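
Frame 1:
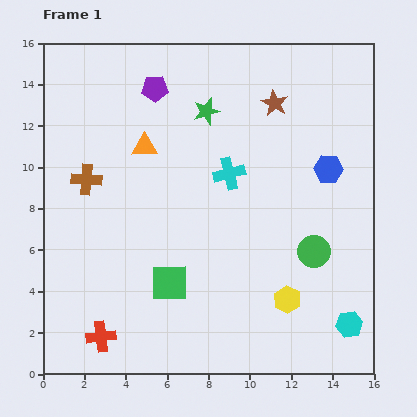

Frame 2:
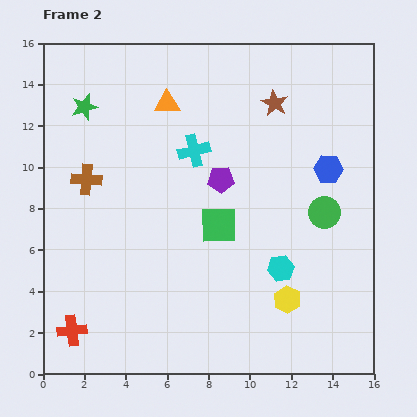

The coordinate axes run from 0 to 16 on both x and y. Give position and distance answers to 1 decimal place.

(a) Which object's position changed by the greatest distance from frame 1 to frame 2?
the green star

(moved 5.9; next 5.4)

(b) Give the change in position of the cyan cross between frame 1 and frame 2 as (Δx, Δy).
(-1.7, 1.1)

The cyan cross was at (9.0, 9.7) in frame 1 and (7.3, 10.8) in frame 2.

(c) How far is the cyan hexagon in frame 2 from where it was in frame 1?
4.3

The cyan hexagon moved from (14.8, 2.4) to (11.5, 5.1), a distance of √(3.3² + 2.7²) ≈ 4.3.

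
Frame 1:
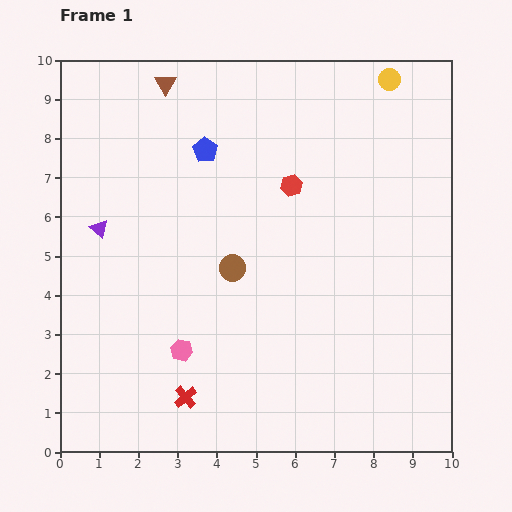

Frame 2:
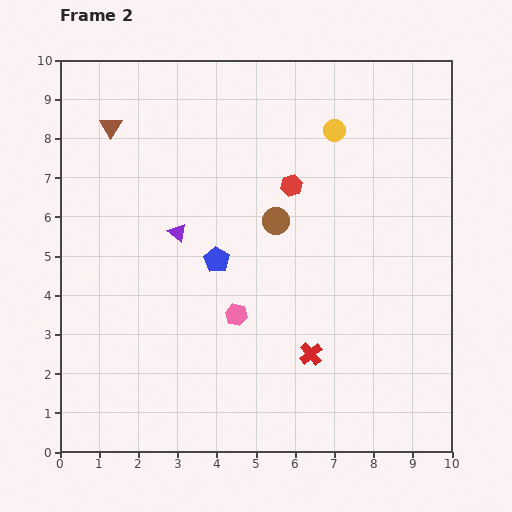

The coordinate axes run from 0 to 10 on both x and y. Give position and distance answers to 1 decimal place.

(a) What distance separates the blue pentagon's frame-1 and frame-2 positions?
2.8

The blue pentagon moved from (3.7, 7.7) to (4.0, 4.9), a distance of √(0.3² + 2.8²) ≈ 2.8.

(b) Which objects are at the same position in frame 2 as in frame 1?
the red hexagon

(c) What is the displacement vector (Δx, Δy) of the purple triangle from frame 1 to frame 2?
(2.0, -0.1)

The purple triangle was at (1.0, 5.7) in frame 1 and (3.0, 5.6) in frame 2.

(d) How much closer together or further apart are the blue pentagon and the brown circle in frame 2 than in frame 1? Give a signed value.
-1.3

Distance in frame 1: 3.1. Distance in frame 2: 1.8.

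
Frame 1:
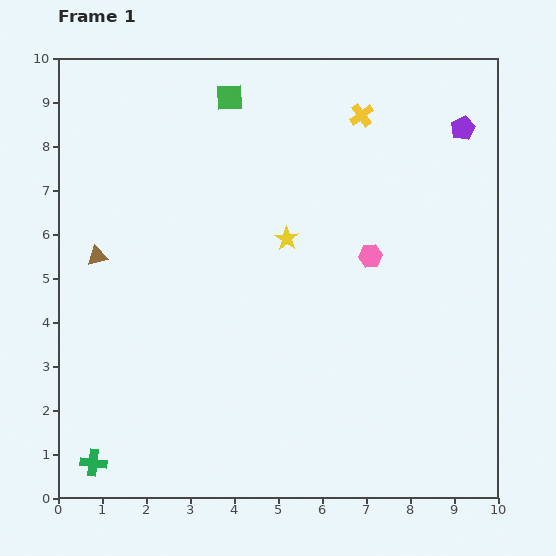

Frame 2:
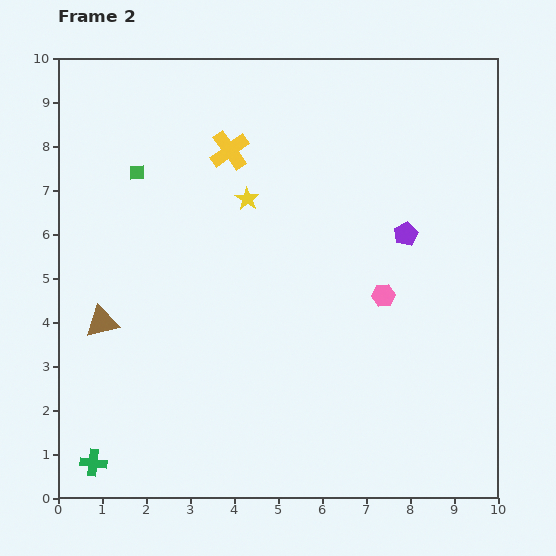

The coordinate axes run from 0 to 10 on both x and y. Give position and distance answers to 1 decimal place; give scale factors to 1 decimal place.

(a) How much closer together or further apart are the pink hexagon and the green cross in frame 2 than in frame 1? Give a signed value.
-0.3

Distance in frame 1: 7.9. Distance in frame 2: 7.6.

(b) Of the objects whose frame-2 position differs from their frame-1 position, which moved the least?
the pink hexagon

(moved 0.9)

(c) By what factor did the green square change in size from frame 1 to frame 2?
0.6×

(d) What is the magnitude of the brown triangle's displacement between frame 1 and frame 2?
1.5

The brown triangle moved from (0.9, 5.5) to (1.0, 4.0), a distance of √(0.1² + 1.5²) ≈ 1.5.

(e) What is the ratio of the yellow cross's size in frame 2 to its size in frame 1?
1.6×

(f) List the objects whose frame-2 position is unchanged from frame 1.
the green cross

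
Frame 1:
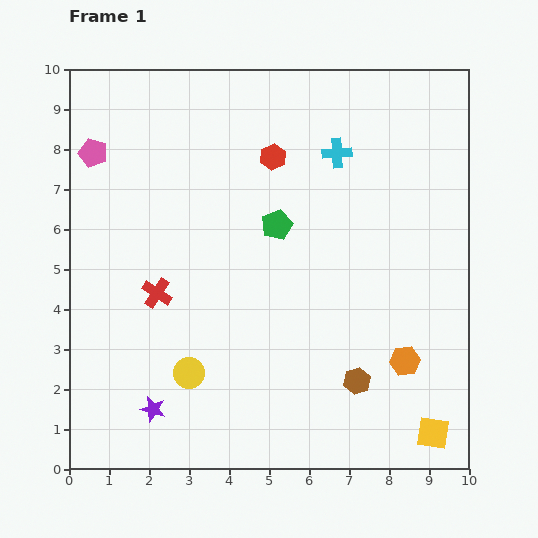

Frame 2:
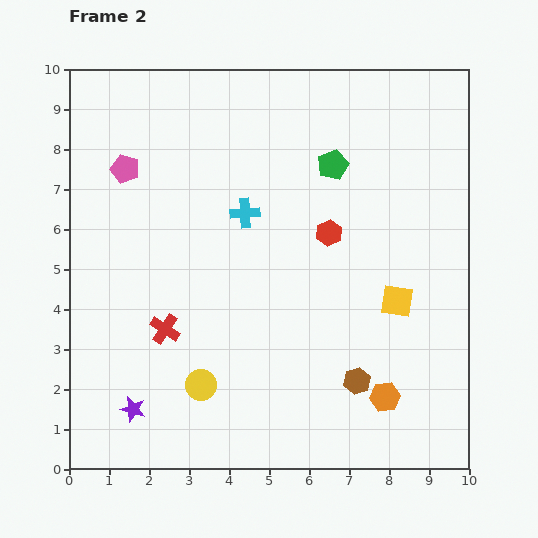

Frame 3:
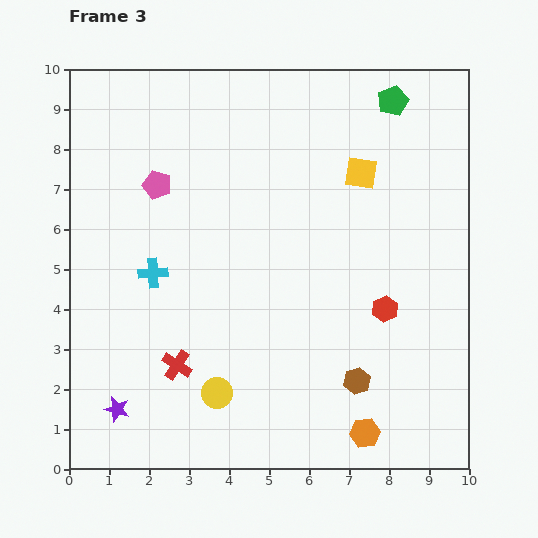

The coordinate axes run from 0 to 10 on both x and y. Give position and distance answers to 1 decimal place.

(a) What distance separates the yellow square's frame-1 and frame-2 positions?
3.4

The yellow square moved from (9.1, 0.9) to (8.2, 4.2), a distance of √(0.9² + 3.3²) ≈ 3.4.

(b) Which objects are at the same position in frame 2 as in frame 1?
the brown hexagon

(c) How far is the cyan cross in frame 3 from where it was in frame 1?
5.5

The cyan cross moved from (6.7, 7.9) to (2.1, 4.9), a distance of √(4.6² + 3.0²) ≈ 5.5.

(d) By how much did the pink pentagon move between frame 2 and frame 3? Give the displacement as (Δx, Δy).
(0.8, -0.4)

The pink pentagon was at (1.4, 7.5) in frame 2 and (2.2, 7.1) in frame 3.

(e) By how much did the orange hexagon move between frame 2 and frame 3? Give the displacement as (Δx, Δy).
(-0.5, -0.9)

The orange hexagon was at (7.9, 1.8) in frame 2 and (7.4, 0.9) in frame 3.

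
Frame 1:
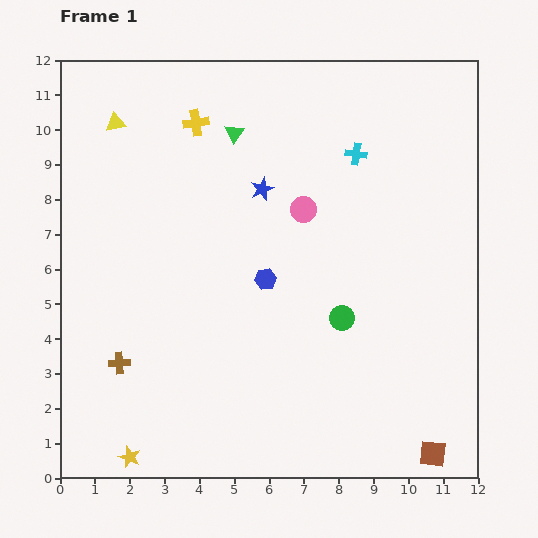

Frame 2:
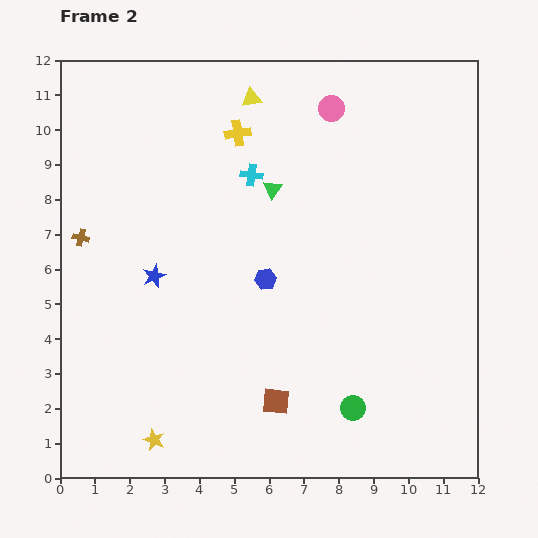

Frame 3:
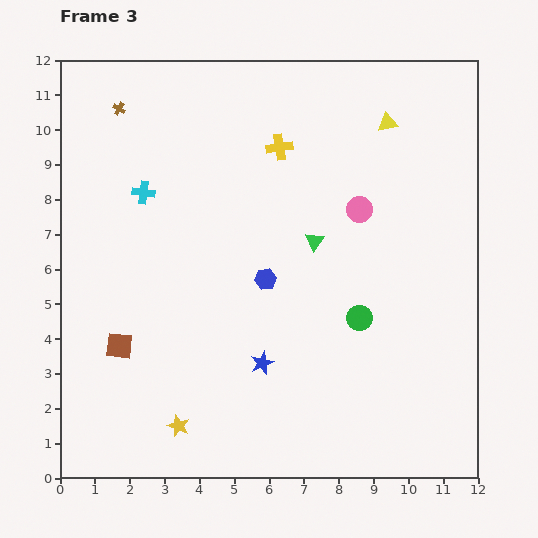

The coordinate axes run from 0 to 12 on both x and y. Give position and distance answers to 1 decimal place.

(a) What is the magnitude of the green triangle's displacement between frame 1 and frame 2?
1.9

The green triangle moved from (5.0, 9.9) to (6.1, 8.3), a distance of √(1.1² + 1.6²) ≈ 1.9.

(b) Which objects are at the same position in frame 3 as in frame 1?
the blue hexagon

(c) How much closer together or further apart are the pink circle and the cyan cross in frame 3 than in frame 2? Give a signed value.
+3.2

Distance in frame 2: 3.0. Distance in frame 3: 6.2.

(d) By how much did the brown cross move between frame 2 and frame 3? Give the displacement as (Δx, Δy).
(1.1, 3.7)

The brown cross was at (0.6, 6.9) in frame 2 and (1.7, 10.6) in frame 3.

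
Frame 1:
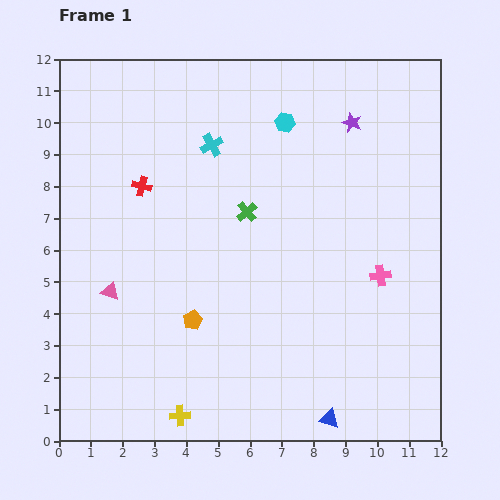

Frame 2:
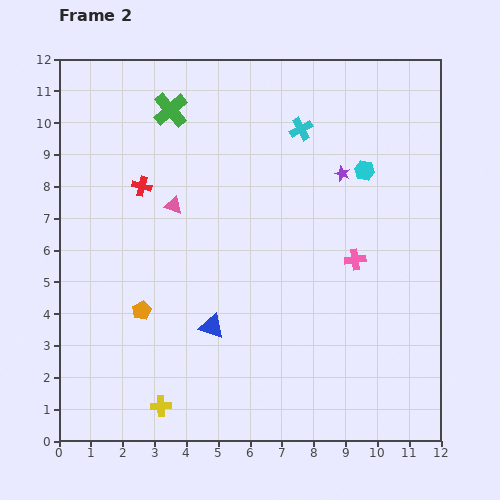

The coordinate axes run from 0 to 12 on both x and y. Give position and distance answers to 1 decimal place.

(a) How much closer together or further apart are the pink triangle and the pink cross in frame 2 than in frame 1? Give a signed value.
-2.6

Distance in frame 1: 8.5. Distance in frame 2: 5.9.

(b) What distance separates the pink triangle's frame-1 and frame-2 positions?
3.4

The pink triangle moved from (1.6, 4.7) to (3.6, 7.4), a distance of √(2.0² + 2.7²) ≈ 3.4.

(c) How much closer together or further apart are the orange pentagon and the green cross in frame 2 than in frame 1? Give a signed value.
+2.6

Distance in frame 1: 3.8. Distance in frame 2: 6.4.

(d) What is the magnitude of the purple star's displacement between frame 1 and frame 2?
1.6

The purple star moved from (9.2, 10.0) to (8.9, 8.4), a distance of √(0.3² + 1.6²) ≈ 1.6.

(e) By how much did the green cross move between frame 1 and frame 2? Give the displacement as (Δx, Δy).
(-2.4, 3.2)

The green cross was at (5.9, 7.2) in frame 1 and (3.5, 10.4) in frame 2.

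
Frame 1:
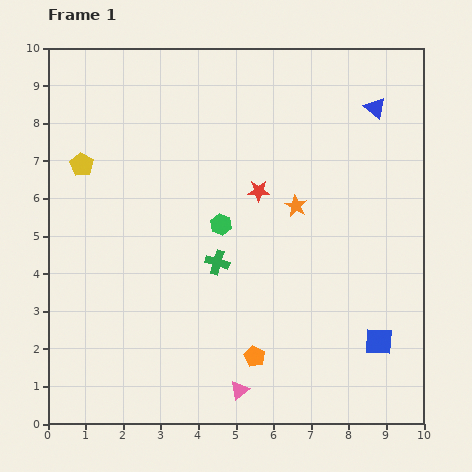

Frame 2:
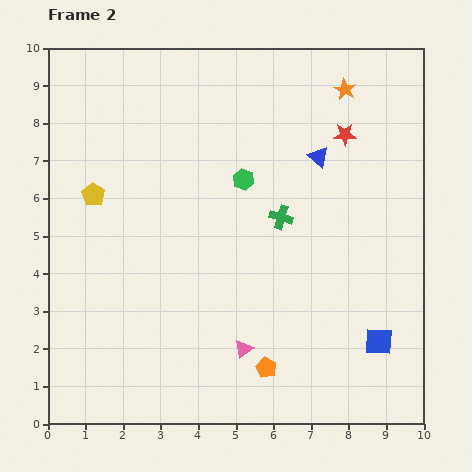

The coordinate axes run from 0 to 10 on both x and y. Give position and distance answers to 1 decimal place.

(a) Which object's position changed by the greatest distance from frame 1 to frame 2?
the orange star

(moved 3.4; next 2.7)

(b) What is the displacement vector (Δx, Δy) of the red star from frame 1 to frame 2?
(2.3, 1.5)

The red star was at (5.6, 6.2) in frame 1 and (7.9, 7.7) in frame 2.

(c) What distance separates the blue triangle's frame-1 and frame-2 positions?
2.0

The blue triangle moved from (8.7, 8.4) to (7.2, 7.1), a distance of √(1.5² + 1.3²) ≈ 2.0.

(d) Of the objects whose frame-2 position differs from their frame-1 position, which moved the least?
the orange pentagon

(moved 0.4)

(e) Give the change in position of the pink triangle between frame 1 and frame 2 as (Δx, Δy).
(0.1, 1.1)

The pink triangle was at (5.1, 0.9) in frame 1 and (5.2, 2.0) in frame 2.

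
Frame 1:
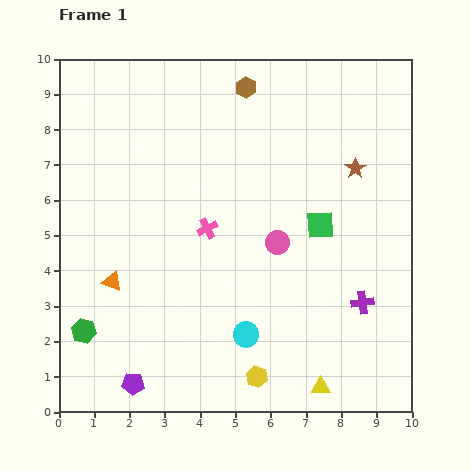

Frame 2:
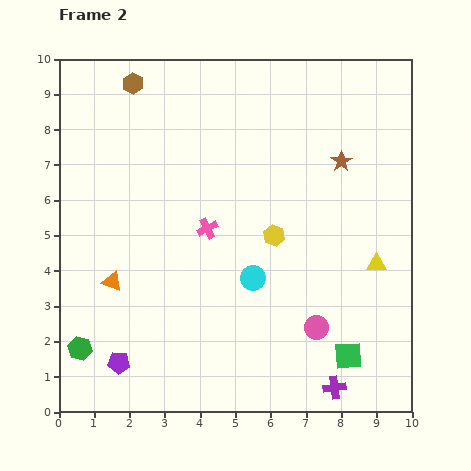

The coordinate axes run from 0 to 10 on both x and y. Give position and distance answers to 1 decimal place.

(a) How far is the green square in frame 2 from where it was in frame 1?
3.8

The green square moved from (7.4, 5.3) to (8.2, 1.6), a distance of √(0.8² + 3.7²) ≈ 3.8.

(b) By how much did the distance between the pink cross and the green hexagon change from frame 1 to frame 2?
+0.5

Distance in frame 1: 4.5. Distance in frame 2: 5.0.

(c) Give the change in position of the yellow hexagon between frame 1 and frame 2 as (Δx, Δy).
(0.5, 4.0)

The yellow hexagon was at (5.6, 1.0) in frame 1 and (6.1, 5.0) in frame 2.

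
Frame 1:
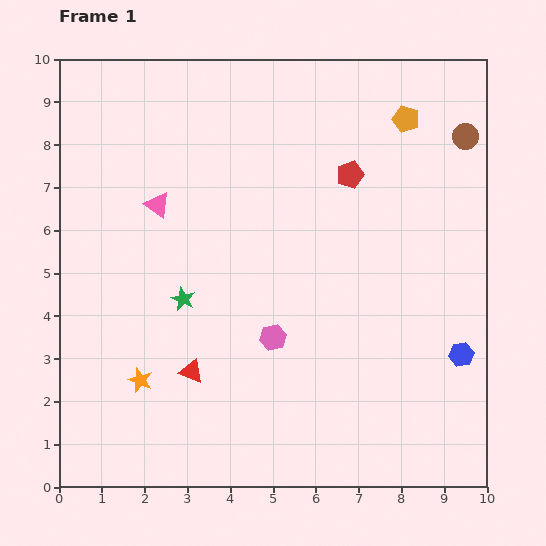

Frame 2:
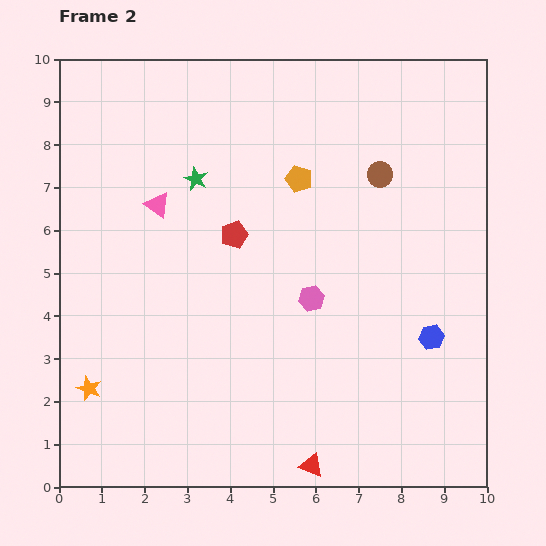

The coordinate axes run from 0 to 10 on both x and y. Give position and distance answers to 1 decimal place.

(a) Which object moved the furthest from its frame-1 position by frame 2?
the red triangle

(moved 3.6; next 3.0)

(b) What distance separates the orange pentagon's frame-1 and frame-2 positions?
2.9

The orange pentagon moved from (8.1, 8.6) to (5.6, 7.2), a distance of √(2.5² + 1.4²) ≈ 2.9.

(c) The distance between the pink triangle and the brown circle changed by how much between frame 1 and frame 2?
-2.2

Distance in frame 1: 7.4. Distance in frame 2: 5.2.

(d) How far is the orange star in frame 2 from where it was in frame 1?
1.2

The orange star moved from (1.9, 2.5) to (0.7, 2.3), a distance of √(1.2² + 0.2²) ≈ 1.2.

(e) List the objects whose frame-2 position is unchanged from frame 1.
the pink triangle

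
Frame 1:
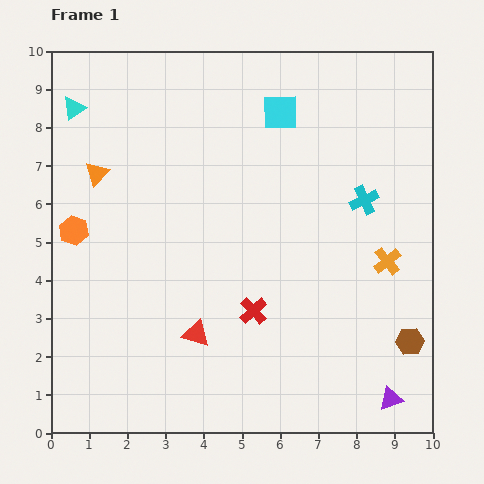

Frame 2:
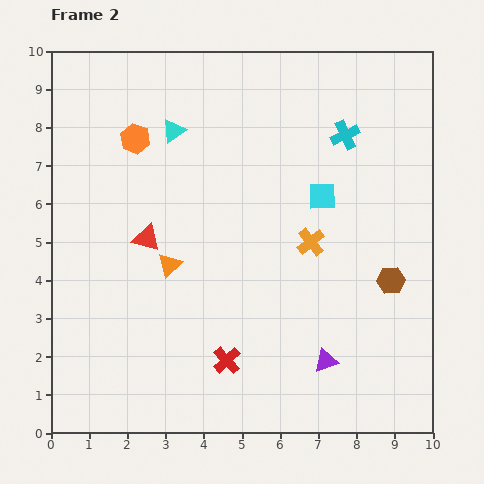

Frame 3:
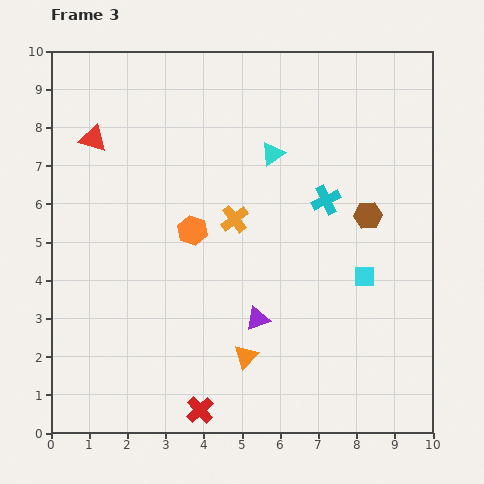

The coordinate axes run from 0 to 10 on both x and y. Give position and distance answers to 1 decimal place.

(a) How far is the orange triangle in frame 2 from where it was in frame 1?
3.1

The orange triangle moved from (1.2, 6.8) to (3.1, 4.4), a distance of √(1.9² + 2.4²) ≈ 3.1.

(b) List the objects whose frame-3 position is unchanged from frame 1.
none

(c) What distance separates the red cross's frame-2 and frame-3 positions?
1.5

The red cross moved from (4.6, 1.9) to (3.9, 0.6), a distance of √(0.7² + 1.3²) ≈ 1.5.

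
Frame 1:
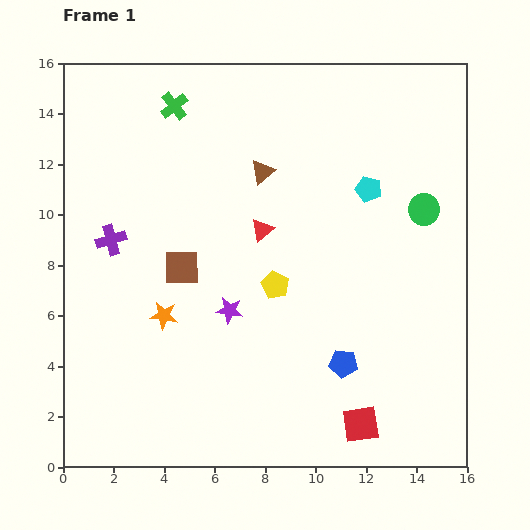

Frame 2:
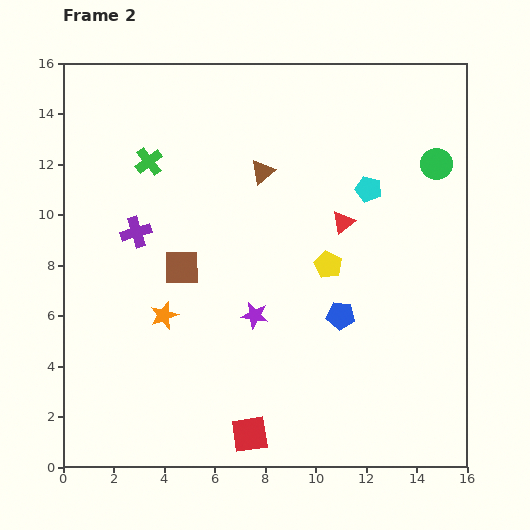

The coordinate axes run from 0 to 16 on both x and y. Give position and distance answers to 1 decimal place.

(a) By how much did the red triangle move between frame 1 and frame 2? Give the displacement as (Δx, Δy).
(3.2, 0.3)

The red triangle was at (7.9, 9.4) in frame 1 and (11.1, 9.7) in frame 2.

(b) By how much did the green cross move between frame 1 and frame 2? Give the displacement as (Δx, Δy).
(-1.0, -2.2)

The green cross was at (4.4, 14.3) in frame 1 and (3.4, 12.1) in frame 2.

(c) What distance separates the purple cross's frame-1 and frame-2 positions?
1.0

The purple cross moved from (1.9, 9.0) to (2.9, 9.3), a distance of √(1.0² + 0.3²) ≈ 1.0.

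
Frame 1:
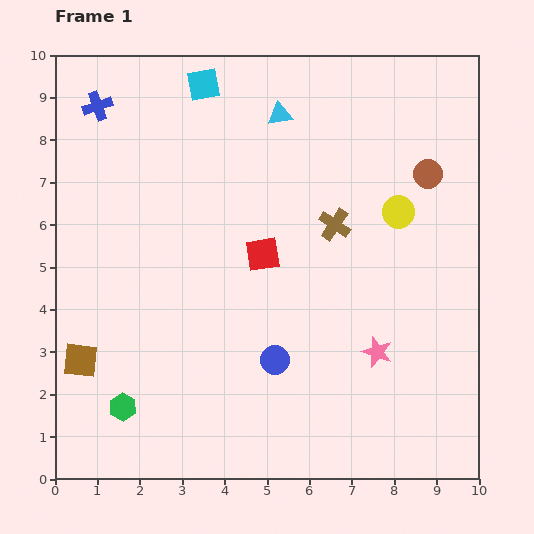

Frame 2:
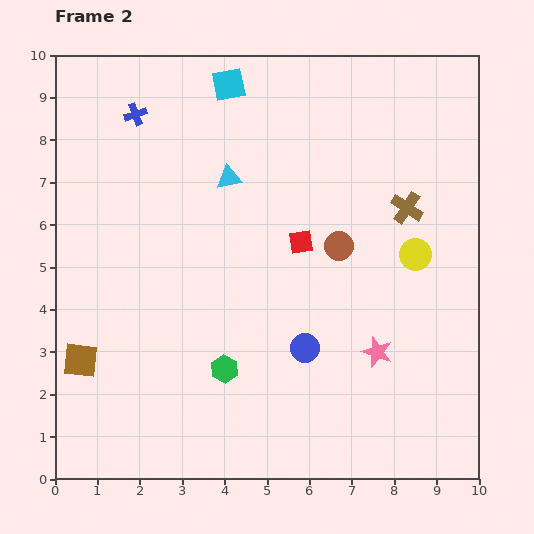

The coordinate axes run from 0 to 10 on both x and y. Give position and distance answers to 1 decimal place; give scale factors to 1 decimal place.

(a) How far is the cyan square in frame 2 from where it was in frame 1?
0.6

The cyan square moved from (3.5, 9.3) to (4.1, 9.3), a distance of √(0.6² + 0.0²) ≈ 0.6.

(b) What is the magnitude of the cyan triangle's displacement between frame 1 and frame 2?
1.9

The cyan triangle moved from (5.3, 8.6) to (4.1, 7.1), a distance of √(1.2² + 1.5²) ≈ 1.9.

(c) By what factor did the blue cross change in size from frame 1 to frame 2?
0.8×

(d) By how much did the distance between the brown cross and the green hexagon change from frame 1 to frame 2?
-0.9

Distance in frame 1: 6.6. Distance in frame 2: 5.7.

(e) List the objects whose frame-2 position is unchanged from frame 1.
the brown square, the pink star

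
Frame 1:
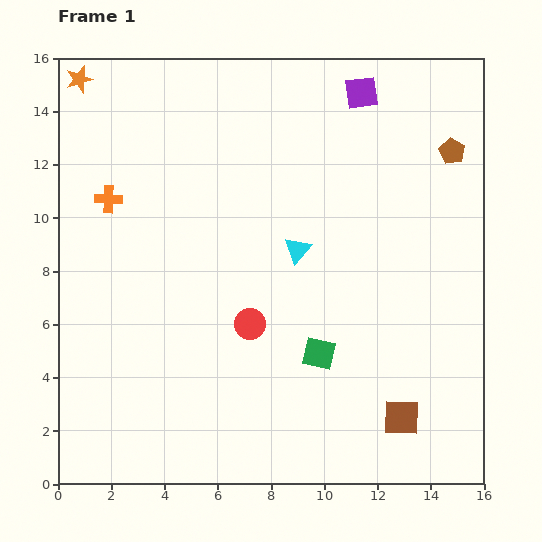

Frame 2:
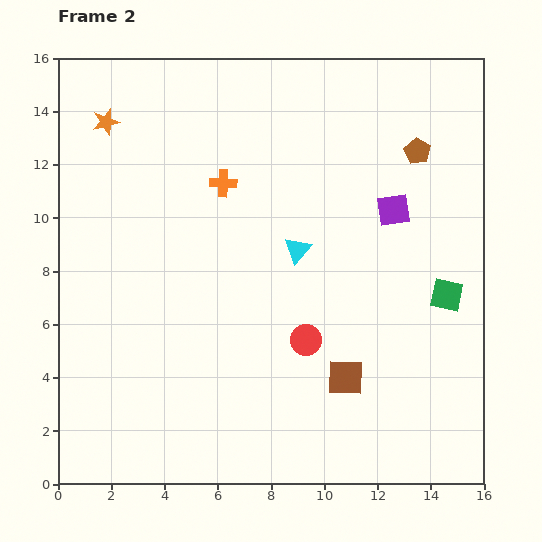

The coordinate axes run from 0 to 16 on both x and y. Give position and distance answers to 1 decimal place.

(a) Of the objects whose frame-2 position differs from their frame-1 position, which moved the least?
the brown pentagon

(moved 1.3)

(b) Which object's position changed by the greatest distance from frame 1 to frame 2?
the green square

(moved 5.3; next 4.6)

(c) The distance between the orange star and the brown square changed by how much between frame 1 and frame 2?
-4.3

Distance in frame 1: 17.5. Distance in frame 2: 13.2.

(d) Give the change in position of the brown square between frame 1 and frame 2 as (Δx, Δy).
(-2.1, 1.5)

The brown square was at (12.9, 2.5) in frame 1 and (10.8, 4.0) in frame 2.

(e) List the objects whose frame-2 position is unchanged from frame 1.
the cyan triangle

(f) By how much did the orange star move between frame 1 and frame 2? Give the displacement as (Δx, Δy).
(1.0, -1.6)

The orange star was at (0.8, 15.2) in frame 1 and (1.8, 13.6) in frame 2.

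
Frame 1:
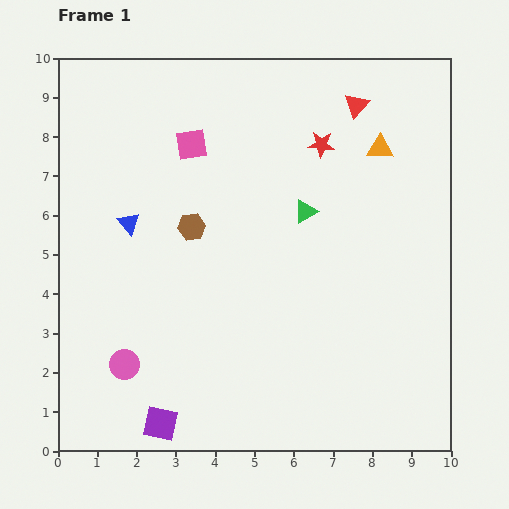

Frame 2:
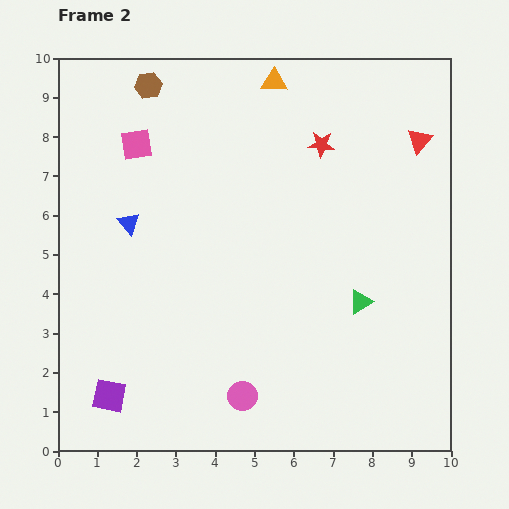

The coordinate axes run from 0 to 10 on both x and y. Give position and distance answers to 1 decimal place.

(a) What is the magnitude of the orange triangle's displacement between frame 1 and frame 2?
3.2

The orange triangle moved from (8.2, 7.7) to (5.5, 9.4), a distance of √(2.7² + 1.7²) ≈ 3.2.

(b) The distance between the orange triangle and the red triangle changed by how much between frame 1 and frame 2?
+2.7

Distance in frame 1: 1.3. Distance in frame 2: 4.0.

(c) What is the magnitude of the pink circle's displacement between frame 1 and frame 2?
3.1

The pink circle moved from (1.7, 2.2) to (4.7, 1.4), a distance of √(3.0² + 0.8²) ≈ 3.1.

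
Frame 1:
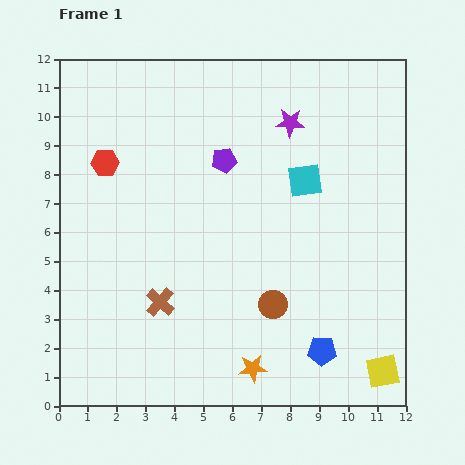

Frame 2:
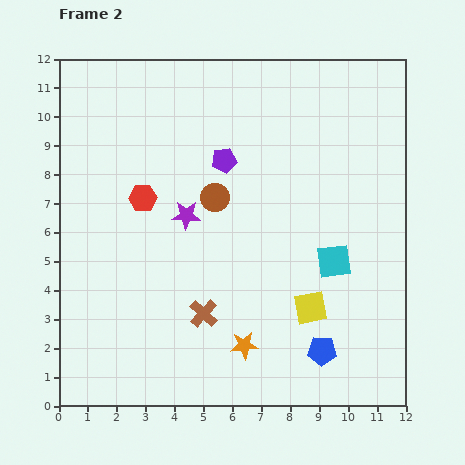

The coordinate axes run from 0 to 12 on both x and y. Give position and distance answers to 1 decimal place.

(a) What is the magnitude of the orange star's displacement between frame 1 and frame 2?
0.9

The orange star moved from (6.7, 1.3) to (6.4, 2.1), a distance of √(0.3² + 0.8²) ≈ 0.9.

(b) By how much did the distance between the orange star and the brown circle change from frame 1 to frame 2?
+2.9

Distance in frame 1: 2.3. Distance in frame 2: 5.2.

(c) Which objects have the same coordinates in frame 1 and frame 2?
the purple pentagon, the blue pentagon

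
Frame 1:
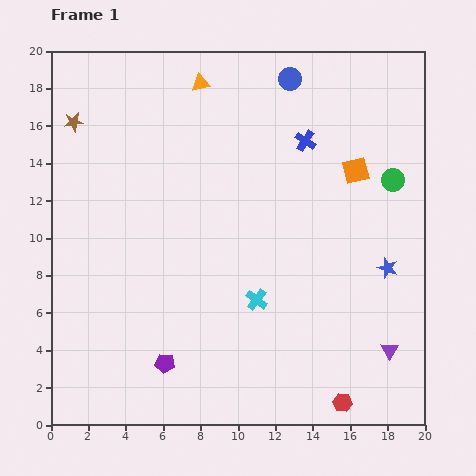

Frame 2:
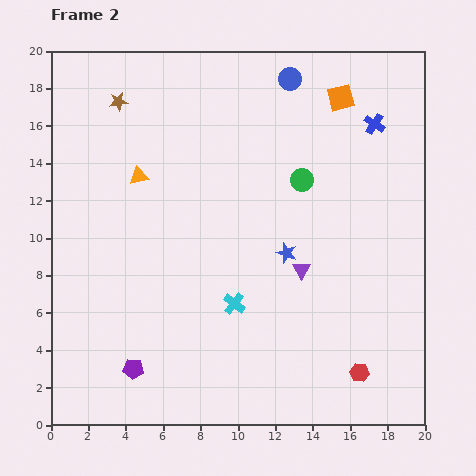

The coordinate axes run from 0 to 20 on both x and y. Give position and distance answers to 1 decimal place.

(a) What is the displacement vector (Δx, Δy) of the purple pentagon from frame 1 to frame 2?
(-1.7, -0.3)

The purple pentagon was at (6.1, 3.3) in frame 1 and (4.4, 3.0) in frame 2.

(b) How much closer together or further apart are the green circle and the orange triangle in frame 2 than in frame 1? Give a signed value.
-2.8

Distance in frame 1: 11.5. Distance in frame 2: 8.7.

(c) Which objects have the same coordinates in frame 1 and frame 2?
the blue circle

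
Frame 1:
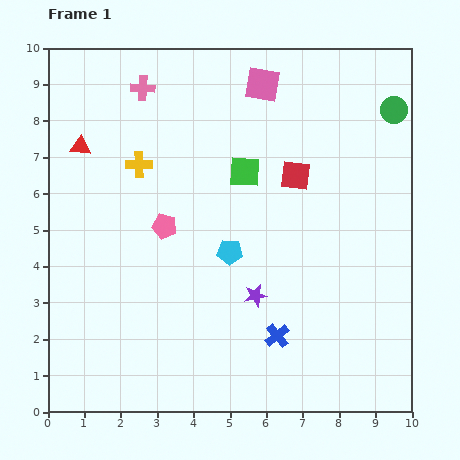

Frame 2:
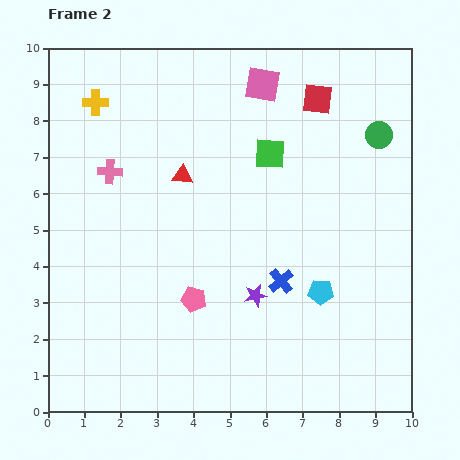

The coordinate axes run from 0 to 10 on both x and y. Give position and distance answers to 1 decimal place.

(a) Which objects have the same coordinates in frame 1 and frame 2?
the purple star, the pink square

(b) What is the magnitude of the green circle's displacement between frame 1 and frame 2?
0.8

The green circle moved from (9.5, 8.3) to (9.1, 7.6), a distance of √(0.4² + 0.7²) ≈ 0.8.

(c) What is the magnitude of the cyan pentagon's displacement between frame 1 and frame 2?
2.7

The cyan pentagon moved from (5.0, 4.4) to (7.5, 3.3), a distance of √(2.5² + 1.1²) ≈ 2.7.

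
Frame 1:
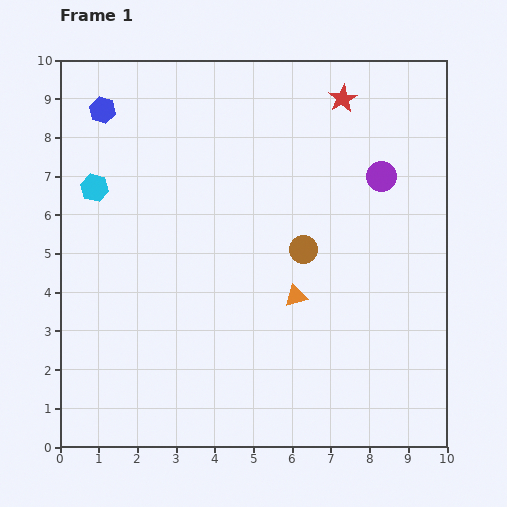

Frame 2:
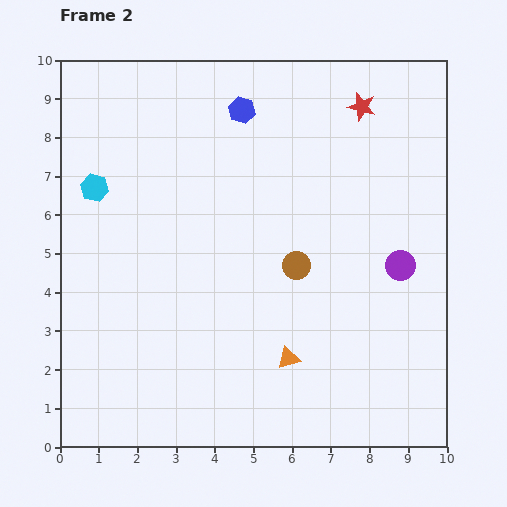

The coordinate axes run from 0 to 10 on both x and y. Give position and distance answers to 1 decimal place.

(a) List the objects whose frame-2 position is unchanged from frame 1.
the cyan hexagon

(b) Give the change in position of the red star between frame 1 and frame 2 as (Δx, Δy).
(0.5, -0.2)

The red star was at (7.3, 9.0) in frame 1 and (7.8, 8.8) in frame 2.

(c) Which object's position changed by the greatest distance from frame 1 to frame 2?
the blue hexagon

(moved 3.6; next 2.4)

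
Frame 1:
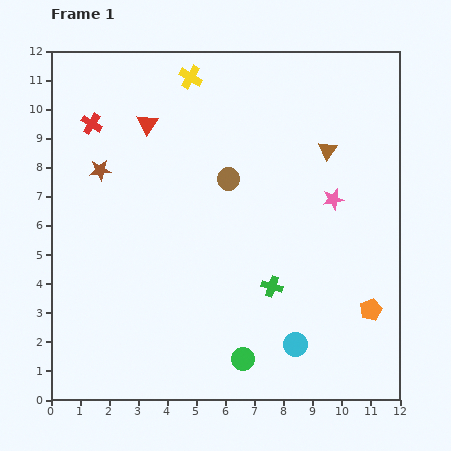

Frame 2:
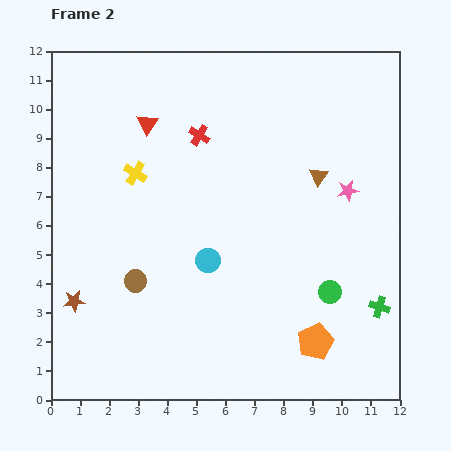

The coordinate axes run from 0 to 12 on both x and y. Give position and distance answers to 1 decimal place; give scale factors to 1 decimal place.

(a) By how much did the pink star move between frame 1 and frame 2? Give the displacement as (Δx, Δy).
(0.5, 0.3)

The pink star was at (9.7, 6.9) in frame 1 and (10.2, 7.2) in frame 2.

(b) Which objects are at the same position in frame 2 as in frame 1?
the red triangle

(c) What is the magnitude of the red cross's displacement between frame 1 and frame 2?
3.7

The red cross moved from (1.4, 9.5) to (5.1, 9.1), a distance of √(3.7² + 0.4²) ≈ 3.7.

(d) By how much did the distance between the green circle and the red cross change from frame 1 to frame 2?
-2.6

Distance in frame 1: 9.6. Distance in frame 2: 7.0.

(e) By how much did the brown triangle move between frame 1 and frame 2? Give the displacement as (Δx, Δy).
(-0.3, -0.9)

The brown triangle was at (9.5, 8.6) in frame 1 and (9.2, 7.7) in frame 2.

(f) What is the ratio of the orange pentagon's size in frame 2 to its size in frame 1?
1.7×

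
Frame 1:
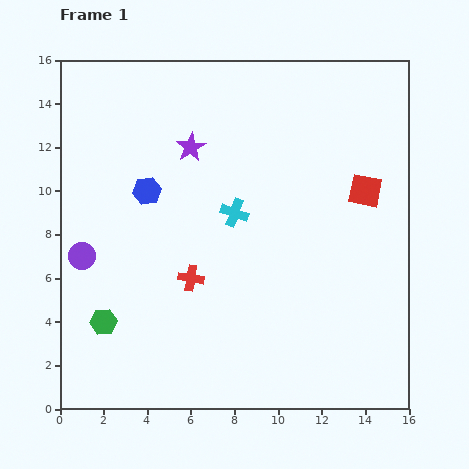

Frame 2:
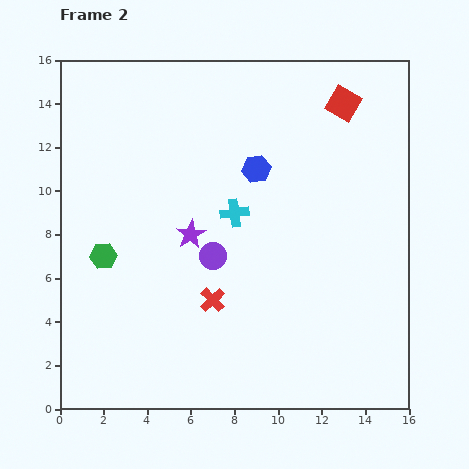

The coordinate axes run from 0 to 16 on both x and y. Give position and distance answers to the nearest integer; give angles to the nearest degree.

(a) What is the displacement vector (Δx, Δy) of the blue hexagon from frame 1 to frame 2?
(5, 1)

The blue hexagon was at (4, 10) in frame 1 and (9, 11) in frame 2.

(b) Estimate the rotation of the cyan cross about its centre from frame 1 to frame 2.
27° counter-clockwise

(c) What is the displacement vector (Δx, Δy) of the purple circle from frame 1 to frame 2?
(6, 0)

The purple circle was at (1, 7) in frame 1 and (7, 7) in frame 2.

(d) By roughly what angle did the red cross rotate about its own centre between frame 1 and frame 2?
37° clockwise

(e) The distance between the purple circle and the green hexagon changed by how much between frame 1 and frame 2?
+2

Distance in frame 1: 3. Distance in frame 2: 5.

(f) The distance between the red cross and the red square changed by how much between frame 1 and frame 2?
+2

Distance in frame 1: 9. Distance in frame 2: 11.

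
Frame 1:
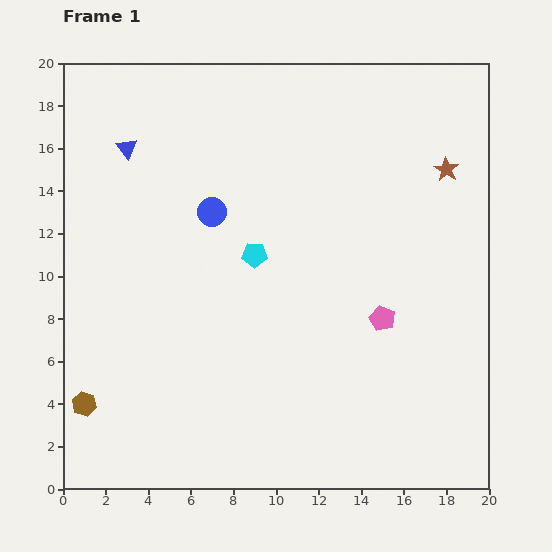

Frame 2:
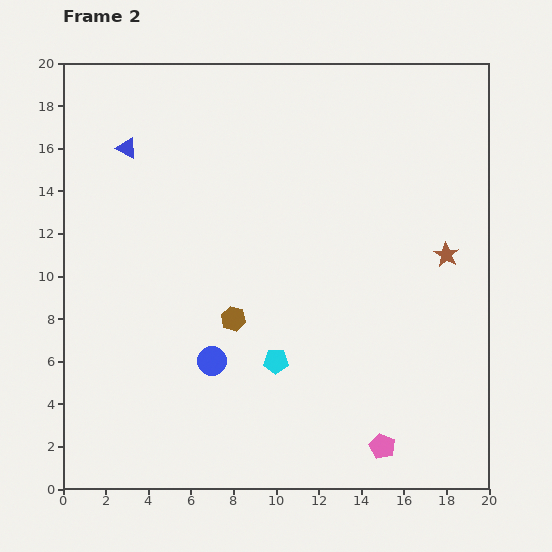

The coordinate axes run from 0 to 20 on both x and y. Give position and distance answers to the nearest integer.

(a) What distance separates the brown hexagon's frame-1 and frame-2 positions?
8

The brown hexagon moved from (1, 4) to (8, 8), a distance of √(7² + 4²) ≈ 8.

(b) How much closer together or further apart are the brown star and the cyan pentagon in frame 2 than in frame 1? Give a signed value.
-1

Distance in frame 1: 10. Distance in frame 2: 9.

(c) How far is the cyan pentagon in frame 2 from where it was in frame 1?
5

The cyan pentagon moved from (9, 11) to (10, 6), a distance of √(1² + 5²) ≈ 5.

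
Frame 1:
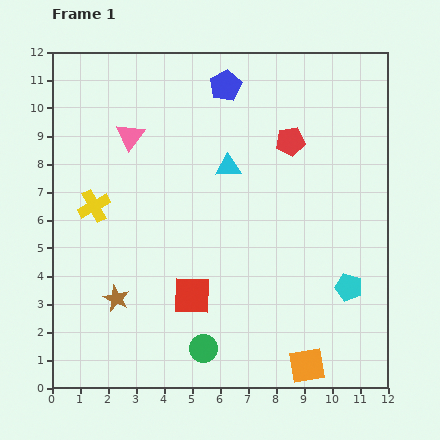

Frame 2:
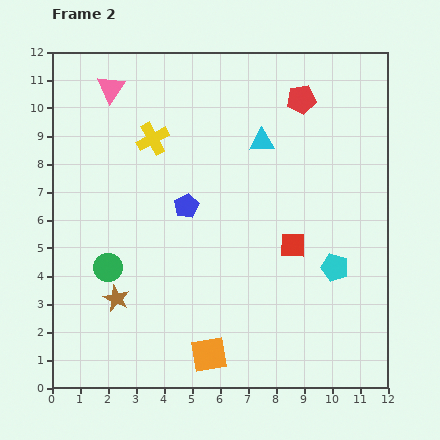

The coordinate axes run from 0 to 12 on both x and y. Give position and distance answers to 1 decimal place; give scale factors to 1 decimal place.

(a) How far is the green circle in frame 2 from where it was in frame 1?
4.5

The green circle moved from (5.4, 1.4) to (2.0, 4.3), a distance of √(3.4² + 2.9²) ≈ 4.5.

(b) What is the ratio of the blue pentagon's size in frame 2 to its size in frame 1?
0.8×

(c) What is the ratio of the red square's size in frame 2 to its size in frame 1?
0.7×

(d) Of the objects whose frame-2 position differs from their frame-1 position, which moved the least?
the cyan pentagon

(moved 0.9)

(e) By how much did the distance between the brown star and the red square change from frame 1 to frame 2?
+3.9

Distance in frame 1: 2.7. Distance in frame 2: 6.6.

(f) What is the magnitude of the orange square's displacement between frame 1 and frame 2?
3.5

The orange square moved from (9.1, 0.8) to (5.6, 1.2), a distance of √(3.5² + 0.4²) ≈ 3.5.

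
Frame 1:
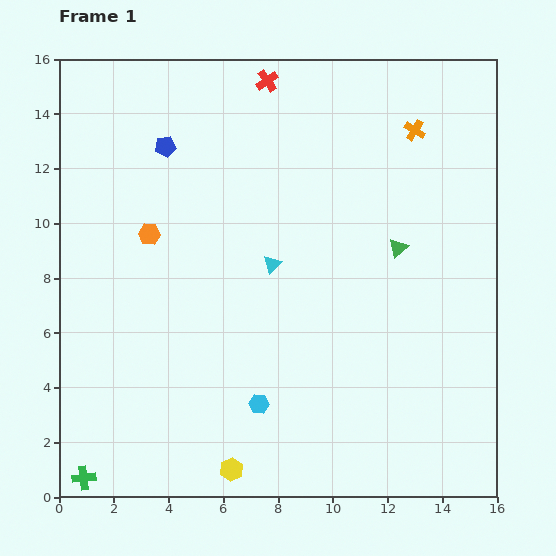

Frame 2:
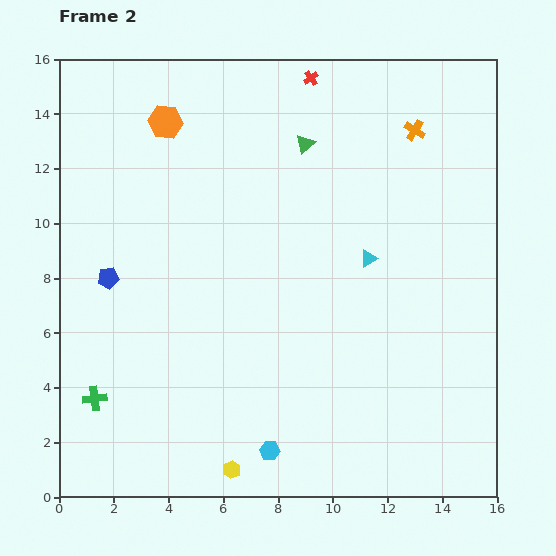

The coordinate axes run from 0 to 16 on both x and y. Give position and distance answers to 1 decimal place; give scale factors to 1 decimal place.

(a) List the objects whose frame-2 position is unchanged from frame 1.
the orange cross, the yellow hexagon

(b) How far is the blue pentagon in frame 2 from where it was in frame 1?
5.2

The blue pentagon moved from (3.9, 12.8) to (1.8, 8.0), a distance of √(2.1² + 4.8²) ≈ 5.2.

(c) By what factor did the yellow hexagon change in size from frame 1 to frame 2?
0.7×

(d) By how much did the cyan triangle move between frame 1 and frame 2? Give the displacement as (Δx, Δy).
(3.5, 0.2)

The cyan triangle was at (7.8, 8.5) in frame 1 and (11.3, 8.7) in frame 2.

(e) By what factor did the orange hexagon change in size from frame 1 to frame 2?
1.6×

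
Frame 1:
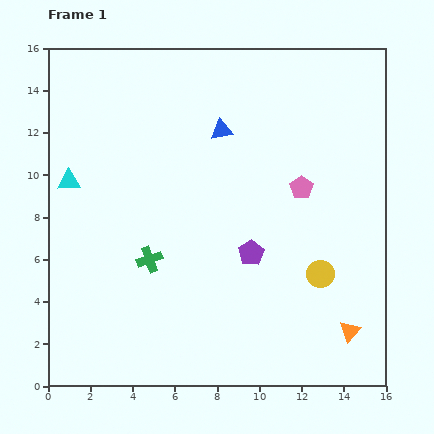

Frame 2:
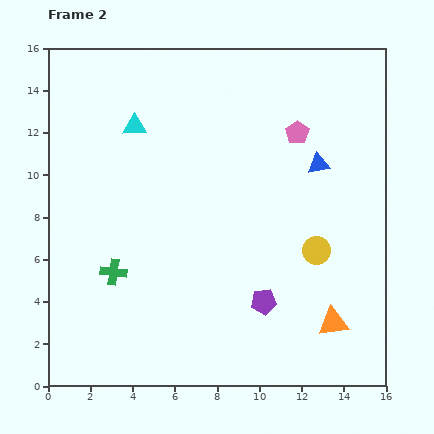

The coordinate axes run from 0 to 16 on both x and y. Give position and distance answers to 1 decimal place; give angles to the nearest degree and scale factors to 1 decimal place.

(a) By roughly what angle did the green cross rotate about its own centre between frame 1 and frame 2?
27° clockwise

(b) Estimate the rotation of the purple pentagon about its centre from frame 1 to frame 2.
26° clockwise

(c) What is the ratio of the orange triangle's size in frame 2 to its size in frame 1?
1.5×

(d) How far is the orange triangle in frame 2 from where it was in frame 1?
0.9

The orange triangle moved from (14.3, 2.6) to (13.5, 3.0), a distance of √(0.8² + 0.4²) ≈ 0.9.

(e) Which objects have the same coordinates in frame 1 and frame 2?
none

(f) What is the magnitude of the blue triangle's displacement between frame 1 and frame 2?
4.9

The blue triangle moved from (8.2, 12.1) to (12.8, 10.5), a distance of √(4.6² + 1.6²) ≈ 4.9.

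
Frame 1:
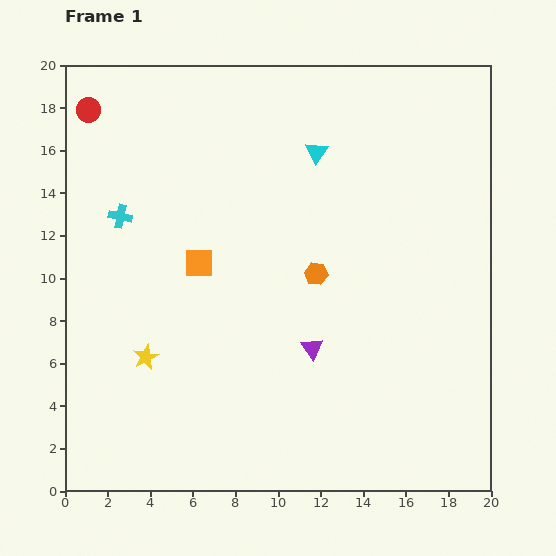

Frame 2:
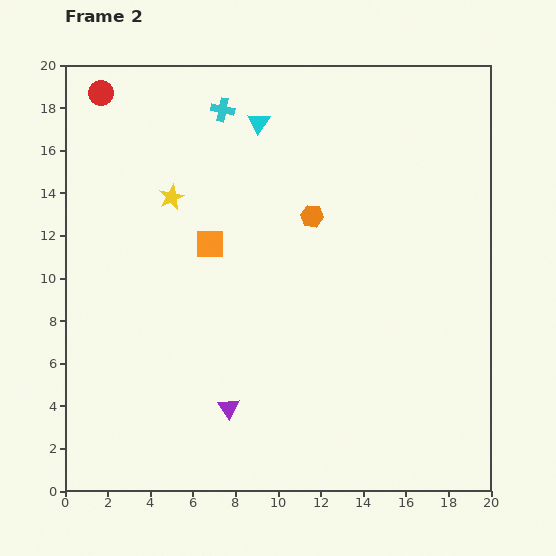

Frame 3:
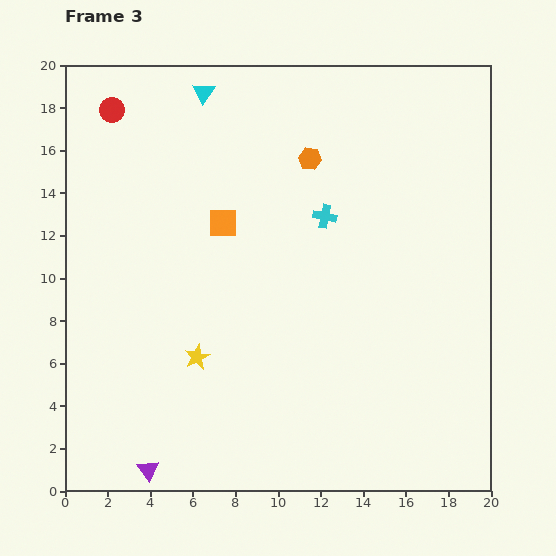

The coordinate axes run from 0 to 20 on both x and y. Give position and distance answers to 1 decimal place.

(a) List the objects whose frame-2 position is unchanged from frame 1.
none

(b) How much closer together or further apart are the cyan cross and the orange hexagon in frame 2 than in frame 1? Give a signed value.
-3.1

Distance in frame 1: 9.6. Distance in frame 2: 6.5.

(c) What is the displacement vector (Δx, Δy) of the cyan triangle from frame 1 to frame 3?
(-5.3, 2.8)

The cyan triangle was at (11.8, 15.9) in frame 1 and (6.5, 18.7) in frame 3.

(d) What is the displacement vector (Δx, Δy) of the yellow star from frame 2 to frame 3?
(1.2, -7.5)

The yellow star was at (5.0, 13.8) in frame 2 and (6.2, 6.3) in frame 3.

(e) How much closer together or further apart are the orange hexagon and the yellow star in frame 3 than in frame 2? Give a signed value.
+4.0

Distance in frame 2: 6.7. Distance in frame 3: 10.7.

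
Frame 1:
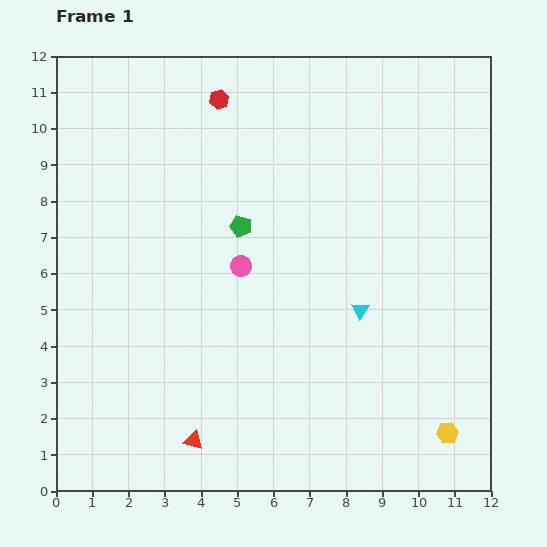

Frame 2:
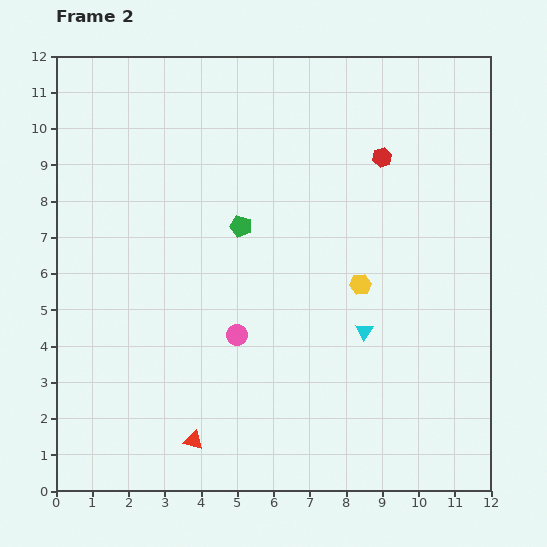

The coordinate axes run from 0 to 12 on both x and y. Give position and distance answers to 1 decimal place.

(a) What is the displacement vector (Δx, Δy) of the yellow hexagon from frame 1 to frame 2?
(-2.4, 4.1)

The yellow hexagon was at (10.8, 1.6) in frame 1 and (8.4, 5.7) in frame 2.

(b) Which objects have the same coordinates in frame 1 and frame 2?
the green pentagon, the red triangle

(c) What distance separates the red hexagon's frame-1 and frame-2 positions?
4.8

The red hexagon moved from (4.5, 10.8) to (9.0, 9.2), a distance of √(4.5² + 1.6²) ≈ 4.8.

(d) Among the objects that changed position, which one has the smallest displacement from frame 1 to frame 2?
the cyan triangle

(moved 0.6)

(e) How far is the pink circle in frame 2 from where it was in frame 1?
1.9

The pink circle moved from (5.1, 6.2) to (5.0, 4.3), a distance of √(0.1² + 1.9²) ≈ 1.9.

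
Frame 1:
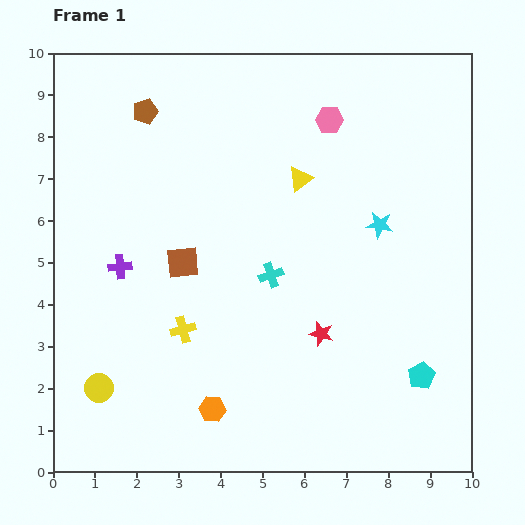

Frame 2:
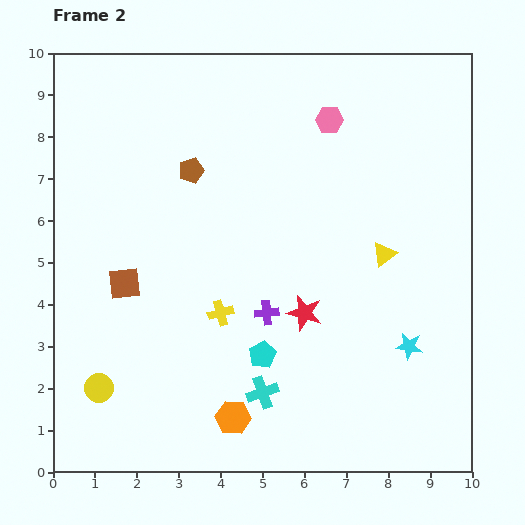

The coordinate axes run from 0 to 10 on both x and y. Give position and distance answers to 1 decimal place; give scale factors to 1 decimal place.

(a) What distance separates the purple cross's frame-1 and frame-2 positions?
3.7

The purple cross moved from (1.6, 4.9) to (5.1, 3.8), a distance of √(3.5² + 1.1²) ≈ 3.7.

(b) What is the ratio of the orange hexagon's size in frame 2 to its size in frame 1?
1.3×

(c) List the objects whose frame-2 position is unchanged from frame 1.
the yellow circle, the pink hexagon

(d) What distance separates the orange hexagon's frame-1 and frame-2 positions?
0.5

The orange hexagon moved from (3.8, 1.5) to (4.3, 1.3), a distance of √(0.5² + 0.2²) ≈ 0.5.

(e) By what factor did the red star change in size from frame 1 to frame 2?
1.4×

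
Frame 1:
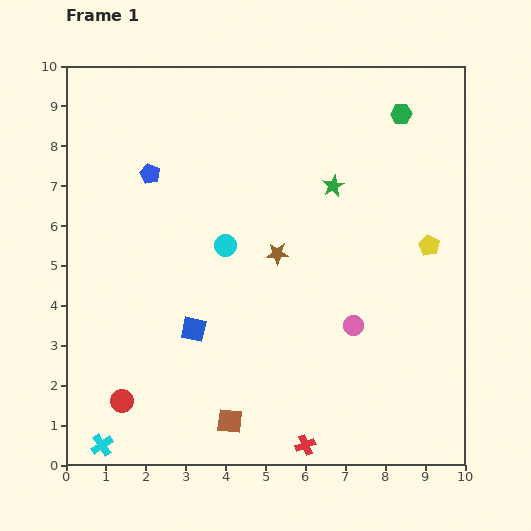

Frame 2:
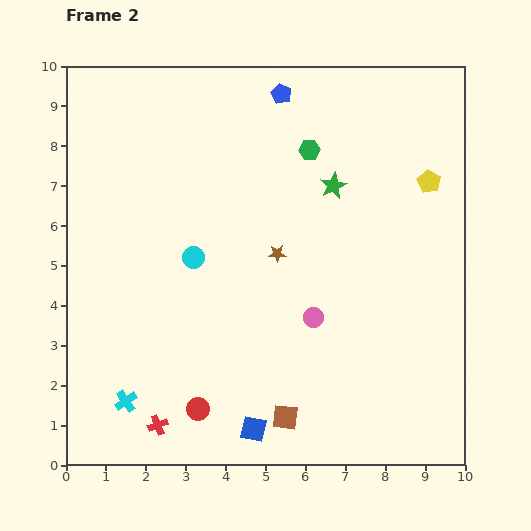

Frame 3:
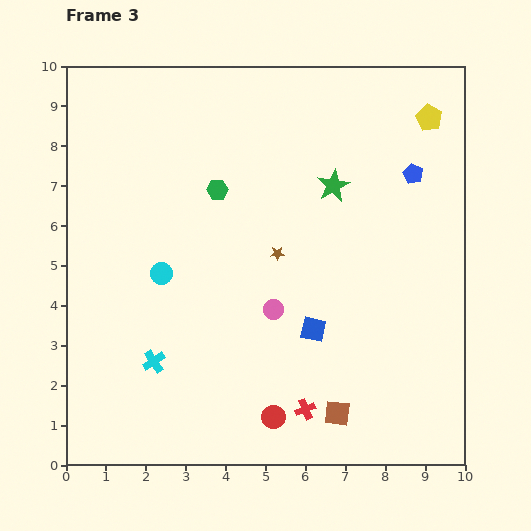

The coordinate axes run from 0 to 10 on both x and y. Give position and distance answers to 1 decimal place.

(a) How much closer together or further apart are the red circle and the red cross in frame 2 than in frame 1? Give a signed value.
-3.6

Distance in frame 1: 4.7. Distance in frame 2: 1.1.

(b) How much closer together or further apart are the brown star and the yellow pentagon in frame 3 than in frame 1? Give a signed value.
+1.3

Distance in frame 1: 3.8. Distance in frame 3: 5.1.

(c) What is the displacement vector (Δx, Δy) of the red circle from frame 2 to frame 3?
(1.9, -0.2)

The red circle was at (3.3, 1.4) in frame 2 and (5.2, 1.2) in frame 3.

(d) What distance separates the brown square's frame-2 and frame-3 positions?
1.3

The brown square moved from (5.5, 1.2) to (6.8, 1.3), a distance of √(1.3² + 0.1²) ≈ 1.3.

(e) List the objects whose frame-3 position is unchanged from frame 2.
the green star, the brown star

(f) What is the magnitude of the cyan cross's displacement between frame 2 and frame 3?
1.2

The cyan cross moved from (1.5, 1.6) to (2.2, 2.6), a distance of √(0.7² + 1.0²) ≈ 1.2.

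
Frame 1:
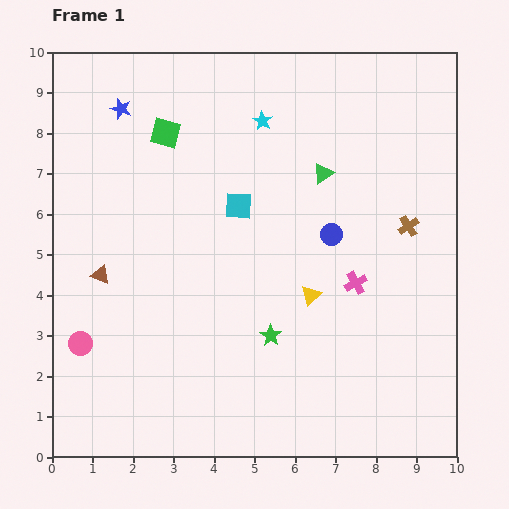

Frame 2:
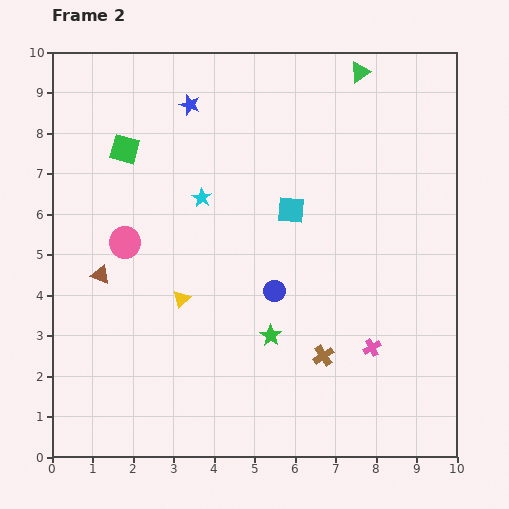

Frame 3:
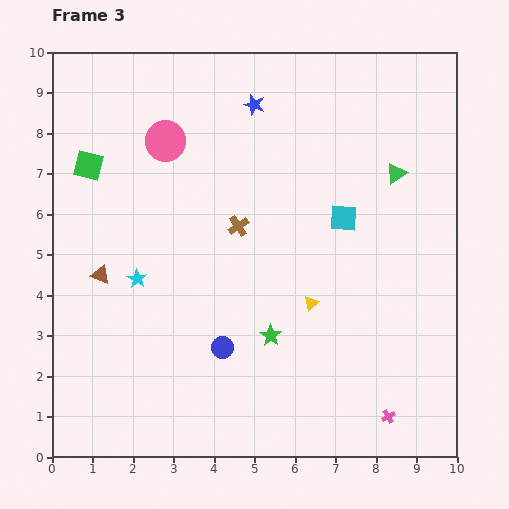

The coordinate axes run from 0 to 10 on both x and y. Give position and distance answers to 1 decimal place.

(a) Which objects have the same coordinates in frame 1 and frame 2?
the brown triangle, the green star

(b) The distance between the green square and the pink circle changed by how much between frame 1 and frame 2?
-3.3

Distance in frame 1: 5.6. Distance in frame 2: 2.3.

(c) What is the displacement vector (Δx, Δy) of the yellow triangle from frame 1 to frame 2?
(-3.2, -0.1)

The yellow triangle was at (6.4, 4.0) in frame 1 and (3.2, 3.9) in frame 2.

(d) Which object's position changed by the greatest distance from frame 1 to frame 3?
the pink circle

(moved 5.4; next 5.0)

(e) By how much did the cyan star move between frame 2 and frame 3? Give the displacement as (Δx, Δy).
(-1.6, -2.0)

The cyan star was at (3.7, 6.4) in frame 2 and (2.1, 4.4) in frame 3.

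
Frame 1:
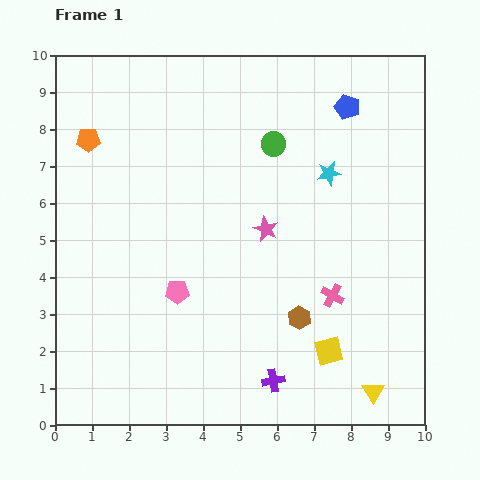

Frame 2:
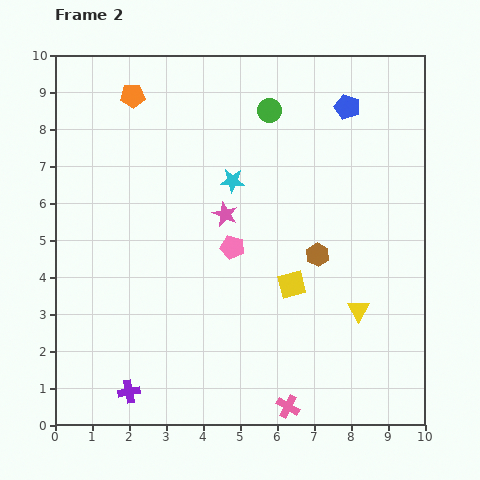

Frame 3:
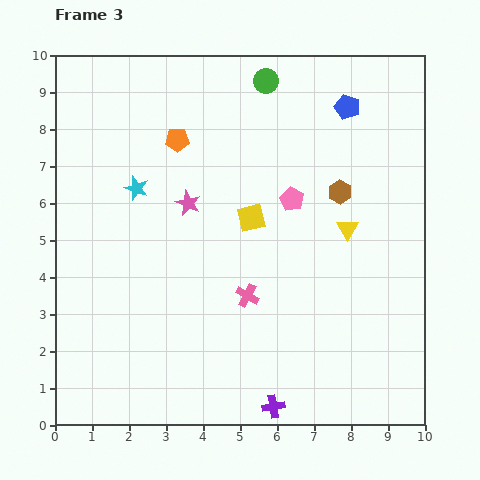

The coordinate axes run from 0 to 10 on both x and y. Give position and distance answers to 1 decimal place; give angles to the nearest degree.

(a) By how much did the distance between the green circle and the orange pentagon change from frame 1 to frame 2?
-1.3

Distance in frame 1: 5.0. Distance in frame 2: 3.7.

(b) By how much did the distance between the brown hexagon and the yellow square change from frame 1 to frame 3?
+1.3

Distance in frame 1: 1.2. Distance in frame 3: 2.5.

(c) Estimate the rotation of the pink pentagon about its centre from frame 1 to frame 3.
31° clockwise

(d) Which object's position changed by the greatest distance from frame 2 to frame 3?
the purple cross

(moved 3.9; next 3.2)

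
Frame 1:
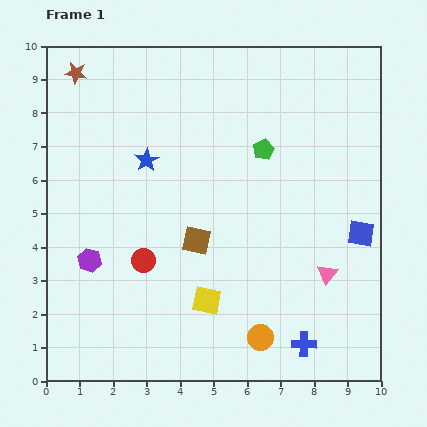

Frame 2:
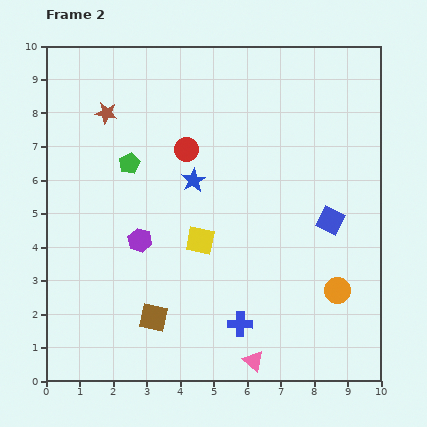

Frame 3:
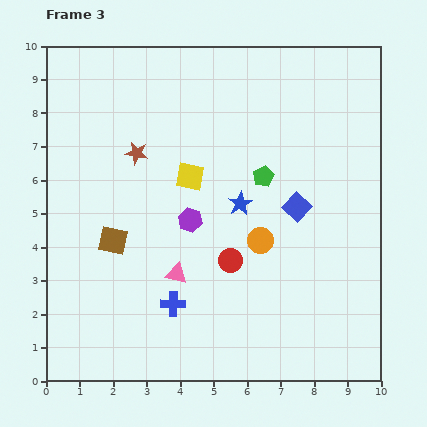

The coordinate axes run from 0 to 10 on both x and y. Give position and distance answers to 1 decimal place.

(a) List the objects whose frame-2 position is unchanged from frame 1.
none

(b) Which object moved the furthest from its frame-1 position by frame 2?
the green pentagon

(moved 4.0; next 3.5)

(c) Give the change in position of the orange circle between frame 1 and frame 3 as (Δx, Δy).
(0.0, 2.9)

The orange circle was at (6.4, 1.3) in frame 1 and (6.4, 4.2) in frame 3.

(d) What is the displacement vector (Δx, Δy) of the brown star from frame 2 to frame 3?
(0.9, -1.2)

The brown star was at (1.8, 8.0) in frame 2 and (2.7, 6.8) in frame 3.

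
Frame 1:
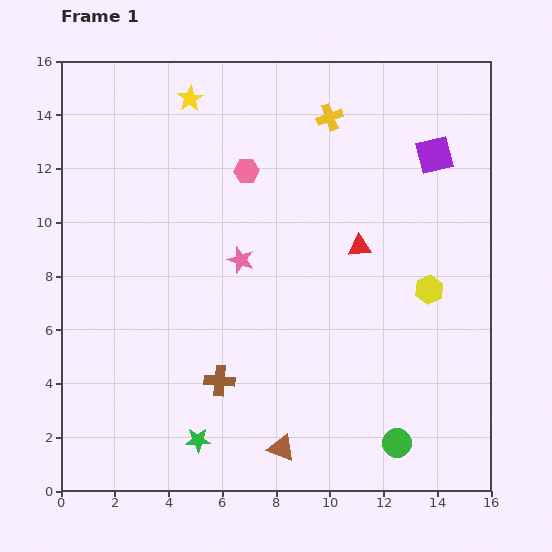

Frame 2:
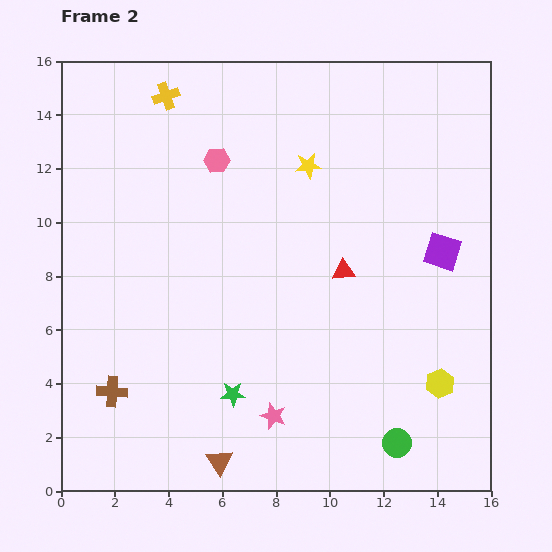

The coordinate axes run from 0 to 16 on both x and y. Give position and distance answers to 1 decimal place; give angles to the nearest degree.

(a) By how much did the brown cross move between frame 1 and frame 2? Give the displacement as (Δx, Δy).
(-4.0, -0.4)

The brown cross was at (5.9, 4.1) in frame 1 and (1.9, 3.7) in frame 2.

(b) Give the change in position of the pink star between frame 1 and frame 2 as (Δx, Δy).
(1.2, -5.8)

The pink star was at (6.7, 8.6) in frame 1 and (7.9, 2.8) in frame 2.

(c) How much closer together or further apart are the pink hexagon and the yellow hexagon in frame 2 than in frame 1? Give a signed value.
+3.6

Distance in frame 1: 8.1. Distance in frame 2: 11.7.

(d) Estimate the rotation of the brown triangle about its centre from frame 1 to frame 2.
35° clockwise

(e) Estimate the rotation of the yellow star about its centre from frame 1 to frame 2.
24° clockwise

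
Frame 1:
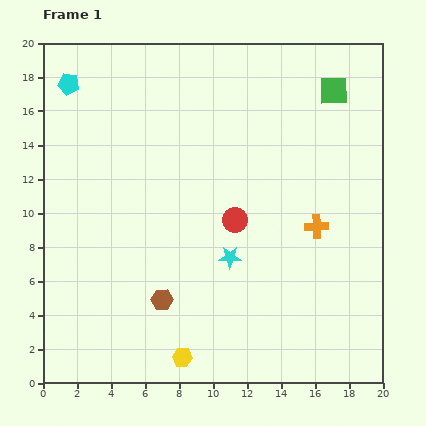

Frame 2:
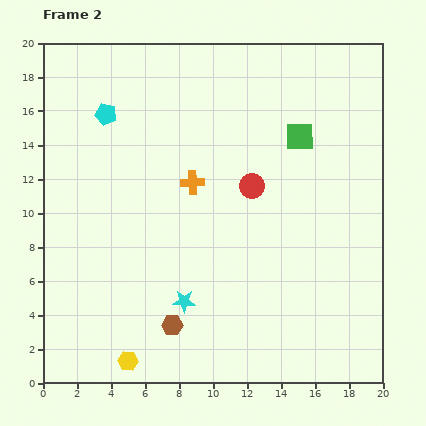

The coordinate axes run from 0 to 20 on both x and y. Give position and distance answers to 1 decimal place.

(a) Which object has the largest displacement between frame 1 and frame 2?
the orange cross

(moved 7.7; next 3.7)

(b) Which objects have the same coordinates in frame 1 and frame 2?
none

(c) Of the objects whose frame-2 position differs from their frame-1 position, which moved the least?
the brown hexagon

(moved 1.6)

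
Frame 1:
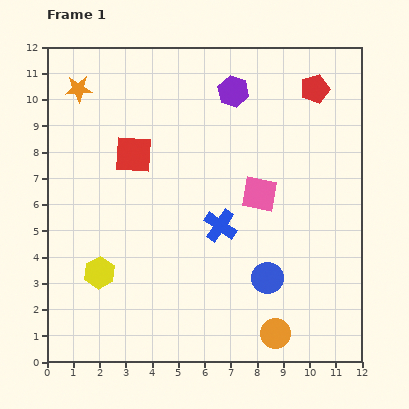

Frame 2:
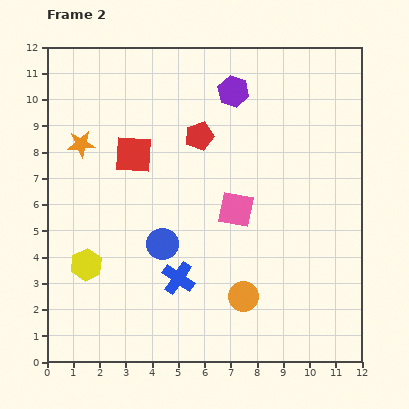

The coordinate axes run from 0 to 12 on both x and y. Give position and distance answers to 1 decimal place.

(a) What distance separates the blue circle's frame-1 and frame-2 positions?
4.2

The blue circle moved from (8.4, 3.2) to (4.4, 4.5), a distance of √(4.0² + 1.3²) ≈ 4.2.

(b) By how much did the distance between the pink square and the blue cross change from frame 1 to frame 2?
+1.5

Distance in frame 1: 1.9. Distance in frame 2: 3.4.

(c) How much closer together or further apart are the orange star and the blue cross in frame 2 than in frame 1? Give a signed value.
-1.2

Distance in frame 1: 7.5. Distance in frame 2: 6.3.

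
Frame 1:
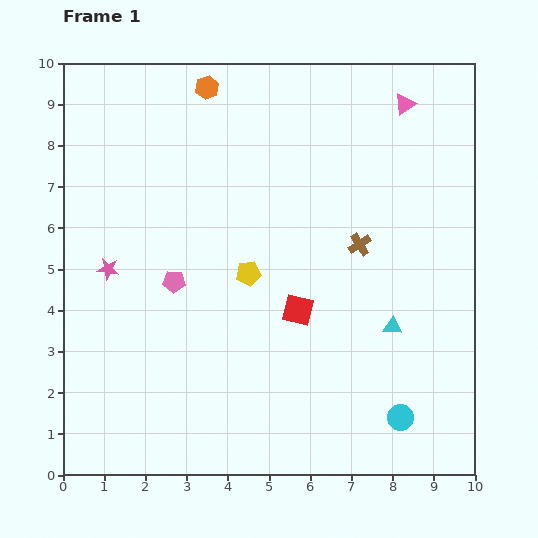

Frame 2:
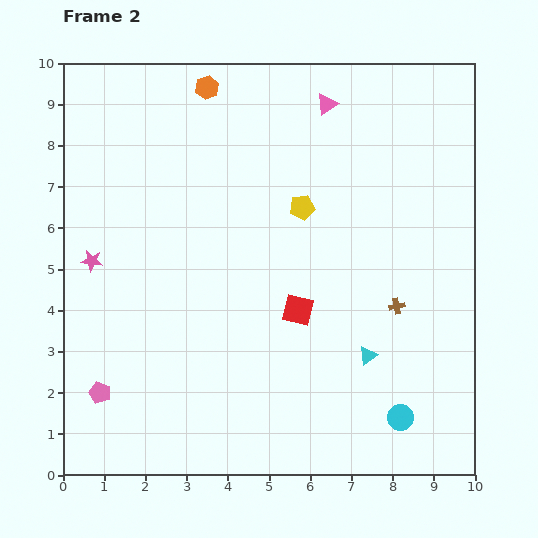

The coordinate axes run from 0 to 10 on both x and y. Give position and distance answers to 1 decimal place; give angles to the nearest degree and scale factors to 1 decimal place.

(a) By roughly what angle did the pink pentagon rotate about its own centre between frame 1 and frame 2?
18° clockwise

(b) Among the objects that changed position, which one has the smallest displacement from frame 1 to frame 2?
the pink star

(moved 0.4)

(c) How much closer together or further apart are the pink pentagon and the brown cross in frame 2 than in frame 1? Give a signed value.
+2.9

Distance in frame 1: 4.6. Distance in frame 2: 7.5.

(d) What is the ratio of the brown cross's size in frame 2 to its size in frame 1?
0.7×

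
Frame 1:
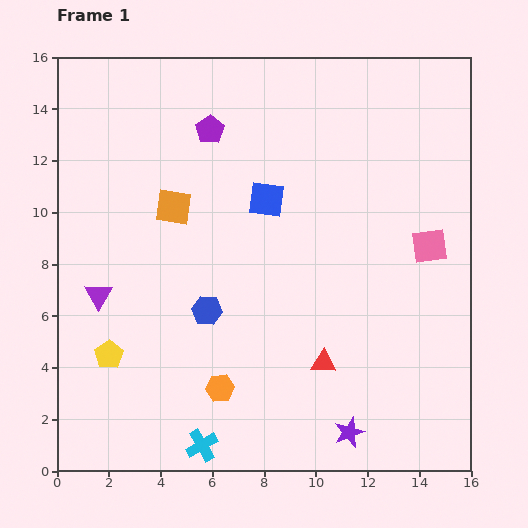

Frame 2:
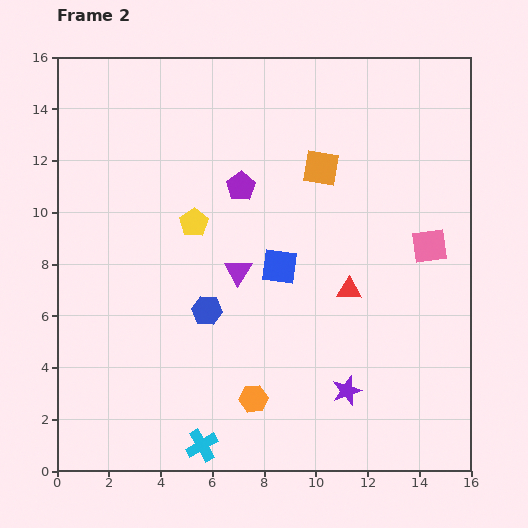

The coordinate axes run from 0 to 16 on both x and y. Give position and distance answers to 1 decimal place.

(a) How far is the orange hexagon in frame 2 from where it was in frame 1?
1.4

The orange hexagon moved from (6.3, 3.2) to (7.6, 2.8), a distance of √(1.3² + 0.4²) ≈ 1.4.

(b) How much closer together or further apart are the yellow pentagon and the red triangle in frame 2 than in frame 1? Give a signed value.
-1.8

Distance in frame 1: 8.3. Distance in frame 2: 6.5.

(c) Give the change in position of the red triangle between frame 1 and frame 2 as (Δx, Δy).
(1.0, 2.8)

The red triangle was at (10.3, 4.2) in frame 1 and (11.3, 7.0) in frame 2.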